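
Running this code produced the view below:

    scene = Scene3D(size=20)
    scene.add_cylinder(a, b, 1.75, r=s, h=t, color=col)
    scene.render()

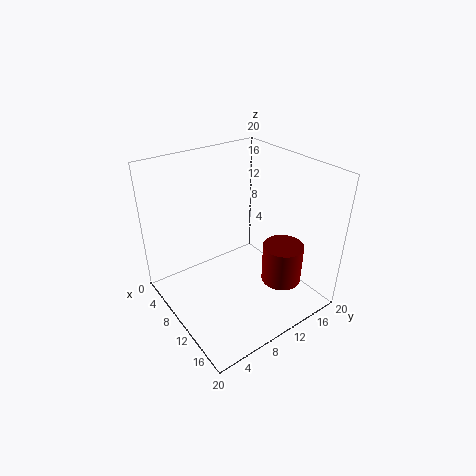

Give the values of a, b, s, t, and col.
a = 12.75; b = 16.25; s = 3; t = 6; col = 'maroon'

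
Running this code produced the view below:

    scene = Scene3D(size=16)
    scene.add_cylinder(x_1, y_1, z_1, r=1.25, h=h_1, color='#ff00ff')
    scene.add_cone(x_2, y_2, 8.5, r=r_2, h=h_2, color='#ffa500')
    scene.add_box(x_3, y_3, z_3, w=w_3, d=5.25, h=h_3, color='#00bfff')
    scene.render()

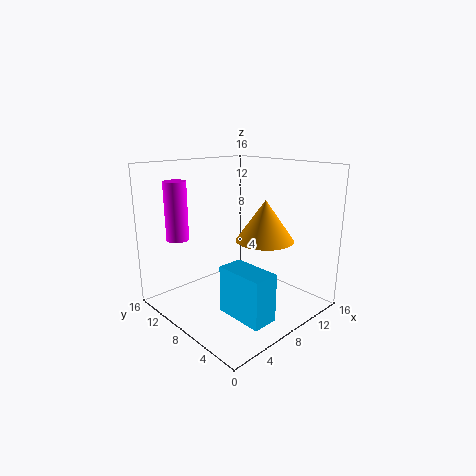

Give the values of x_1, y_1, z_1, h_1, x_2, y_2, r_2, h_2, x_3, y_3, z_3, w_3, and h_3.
x_1 = 3.25, y_1 = 12.75, z_1 = 7.75, h_1 = 6.5, x_2 = 8.5, y_2 = 4.5, r_2 = 3, h_2 = 4.25, x_3 = 4, y_3 = 1.25, z_3 = 1.25, w_3 = 2.75, h_3 = 5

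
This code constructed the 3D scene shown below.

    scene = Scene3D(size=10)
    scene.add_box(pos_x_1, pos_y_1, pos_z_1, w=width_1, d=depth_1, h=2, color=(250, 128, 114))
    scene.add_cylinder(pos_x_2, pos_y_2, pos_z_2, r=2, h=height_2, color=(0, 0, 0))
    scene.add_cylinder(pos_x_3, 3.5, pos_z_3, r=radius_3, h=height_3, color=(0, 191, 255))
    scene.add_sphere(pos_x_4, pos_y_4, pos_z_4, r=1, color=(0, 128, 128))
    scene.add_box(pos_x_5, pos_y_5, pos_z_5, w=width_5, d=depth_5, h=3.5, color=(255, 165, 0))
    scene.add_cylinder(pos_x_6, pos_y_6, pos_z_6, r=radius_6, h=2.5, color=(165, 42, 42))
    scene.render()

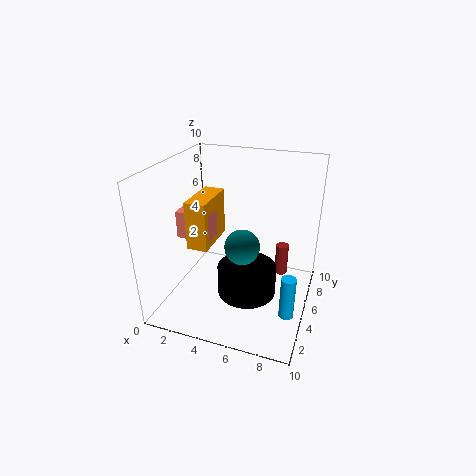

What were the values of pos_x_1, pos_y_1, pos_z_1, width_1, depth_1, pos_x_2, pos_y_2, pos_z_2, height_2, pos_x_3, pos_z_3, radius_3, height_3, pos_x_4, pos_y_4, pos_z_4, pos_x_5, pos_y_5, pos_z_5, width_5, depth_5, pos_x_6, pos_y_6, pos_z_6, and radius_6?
pos_x_1 = 0.5, pos_y_1 = 4.5, pos_z_1 = 4.5, width_1 = 2.5, depth_1 = 1.5, pos_x_2 = 6, pos_y_2 = 4, pos_z_2 = 1.5, height_2 = 2, pos_x_3 = 9, pos_z_3 = 0.5, radius_3 = 0.5, height_3 = 3, pos_x_4 = 6.5, pos_y_4 = 1.5, pos_z_4 = 6.5, pos_x_5 = 1.5, pos_y_5 = 4, pos_z_5 = 4, width_5 = 1.5, depth_5 = 3.5, pos_x_6 = 7.5, pos_y_6 = 8.5, pos_z_6 = 0.5, radius_6 = 0.5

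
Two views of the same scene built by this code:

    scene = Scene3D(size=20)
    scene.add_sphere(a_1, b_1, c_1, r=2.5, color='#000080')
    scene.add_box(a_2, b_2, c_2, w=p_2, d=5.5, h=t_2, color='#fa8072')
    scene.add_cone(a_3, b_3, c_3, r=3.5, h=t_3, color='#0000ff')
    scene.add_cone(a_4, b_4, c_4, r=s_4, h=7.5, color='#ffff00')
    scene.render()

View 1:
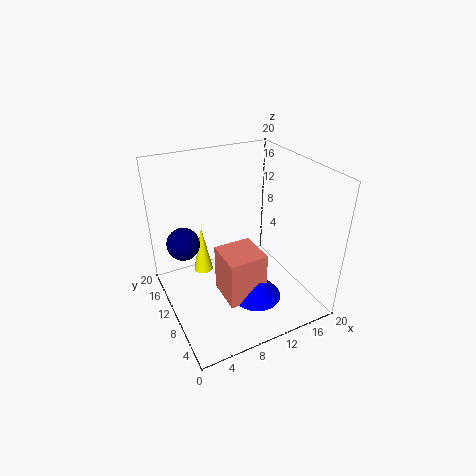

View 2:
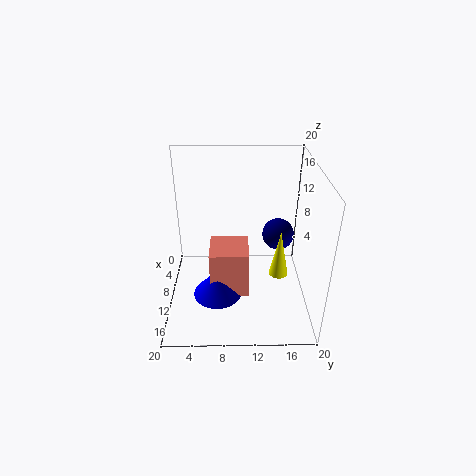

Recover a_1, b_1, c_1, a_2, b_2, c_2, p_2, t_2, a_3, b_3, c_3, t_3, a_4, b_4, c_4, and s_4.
a_1 = 4
b_1 = 16.5
c_1 = 7
a_2 = 7
b_2 = 6
c_2 = 1.5
p_2 = 5.5
t_2 = 7
a_3 = 11.5
b_3 = 7
c_3 = 1.5
t_3 = 4
a_4 = 7
b_4 = 16.5
c_4 = 1.5
s_4 = 1.5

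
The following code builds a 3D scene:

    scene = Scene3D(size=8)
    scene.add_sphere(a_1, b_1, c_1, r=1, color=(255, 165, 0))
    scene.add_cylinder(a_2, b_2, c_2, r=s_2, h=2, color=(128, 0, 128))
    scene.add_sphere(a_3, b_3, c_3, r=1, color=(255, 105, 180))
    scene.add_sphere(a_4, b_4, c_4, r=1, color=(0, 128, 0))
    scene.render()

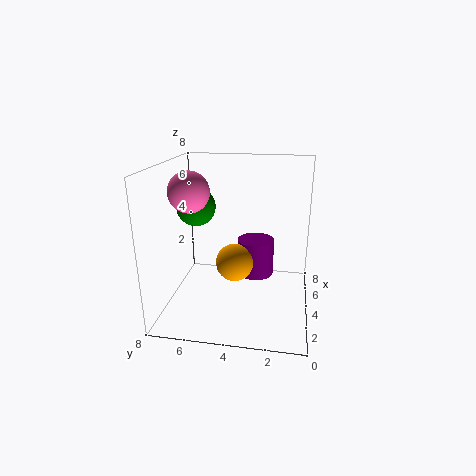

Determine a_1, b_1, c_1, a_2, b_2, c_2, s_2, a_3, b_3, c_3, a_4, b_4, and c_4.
a_1 = 3, b_1 = 4, c_1 = 3, a_2 = 4, b_2 = 3, c_2 = 2, s_2 = 1, a_3 = 2, b_3 = 6, c_3 = 7, a_4 = 3, b_4 = 6, c_4 = 6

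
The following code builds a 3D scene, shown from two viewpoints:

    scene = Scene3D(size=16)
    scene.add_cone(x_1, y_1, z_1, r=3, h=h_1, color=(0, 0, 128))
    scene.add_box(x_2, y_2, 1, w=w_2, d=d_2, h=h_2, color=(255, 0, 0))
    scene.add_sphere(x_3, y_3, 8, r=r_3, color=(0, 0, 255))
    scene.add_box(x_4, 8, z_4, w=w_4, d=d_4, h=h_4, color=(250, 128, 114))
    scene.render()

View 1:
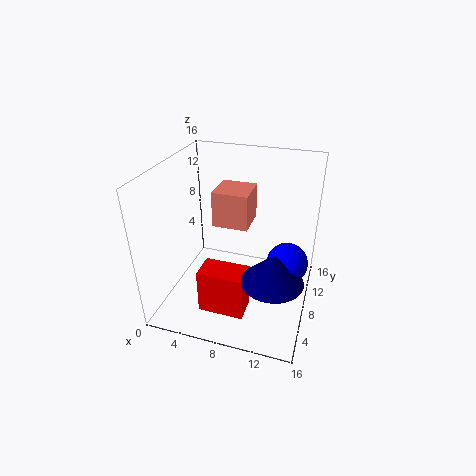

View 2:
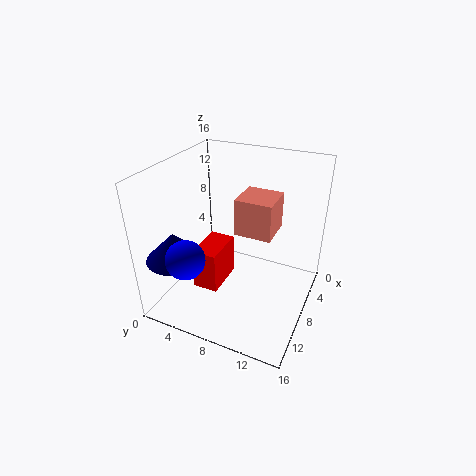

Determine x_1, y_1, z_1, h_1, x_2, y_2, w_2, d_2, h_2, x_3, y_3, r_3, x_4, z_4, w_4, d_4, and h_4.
x_1 = 13; y_1 = 3; z_1 = 7; h_1 = 3; x_2 = 5; y_2 = 3; w_2 = 5; d_2 = 3; h_2 = 5; x_3 = 14; y_3 = 5; r_3 = 2; x_4 = 5; z_4 = 9; w_4 = 4; d_4 = 4; h_4 = 4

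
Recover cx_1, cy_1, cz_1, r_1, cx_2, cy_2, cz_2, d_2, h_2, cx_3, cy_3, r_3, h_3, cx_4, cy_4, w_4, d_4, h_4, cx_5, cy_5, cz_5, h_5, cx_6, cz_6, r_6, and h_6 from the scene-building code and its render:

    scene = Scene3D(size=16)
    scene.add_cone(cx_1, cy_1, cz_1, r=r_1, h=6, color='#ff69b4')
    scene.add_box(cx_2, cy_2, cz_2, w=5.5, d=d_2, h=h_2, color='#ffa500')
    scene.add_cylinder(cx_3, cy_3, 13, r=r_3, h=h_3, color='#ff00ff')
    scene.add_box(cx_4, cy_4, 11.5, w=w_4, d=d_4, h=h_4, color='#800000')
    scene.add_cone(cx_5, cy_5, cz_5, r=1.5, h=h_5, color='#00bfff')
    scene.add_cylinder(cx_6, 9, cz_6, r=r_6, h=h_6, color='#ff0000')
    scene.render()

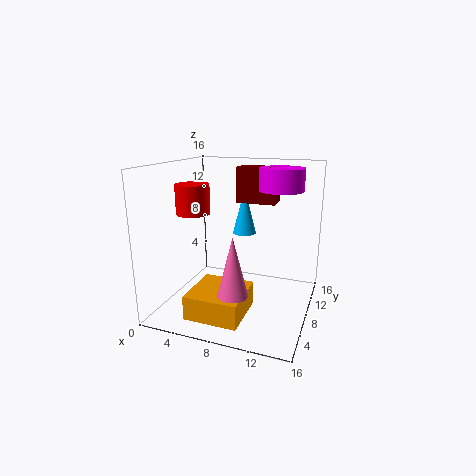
cx_1 = 9.5, cy_1 = 2.5, cz_1 = 4, r_1 = 1.5, cx_2 = 5, cy_2 = 0.5, cz_2 = 1.5, d_2 = 5.5, h_2 = 2.5, cx_3 = 12, cy_3 = 11, r_3 = 2.5, h_3 = 2.5, cx_4 = 7, cy_4 = 10, w_4 = 4.5, d_4 = 2.5, h_4 = 4, cx_5 = 6.5, cy_5 = 14.5, cz_5 = 6.5, h_5 = 6, cx_6 = 2, cz_6 = 10, r_6 = 2, h_6 = 3.5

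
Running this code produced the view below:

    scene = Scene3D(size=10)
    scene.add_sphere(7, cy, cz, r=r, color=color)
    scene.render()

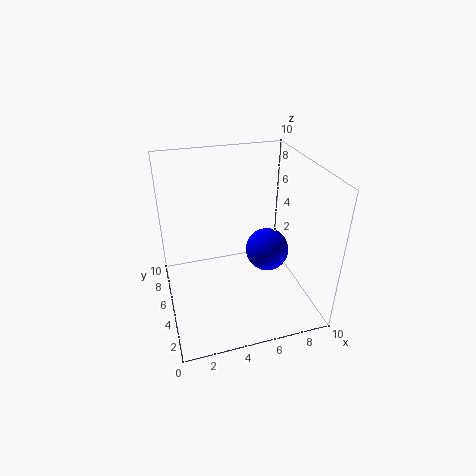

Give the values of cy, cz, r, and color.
cy = 4.5; cz = 4; r = 1.5; color = 'blue'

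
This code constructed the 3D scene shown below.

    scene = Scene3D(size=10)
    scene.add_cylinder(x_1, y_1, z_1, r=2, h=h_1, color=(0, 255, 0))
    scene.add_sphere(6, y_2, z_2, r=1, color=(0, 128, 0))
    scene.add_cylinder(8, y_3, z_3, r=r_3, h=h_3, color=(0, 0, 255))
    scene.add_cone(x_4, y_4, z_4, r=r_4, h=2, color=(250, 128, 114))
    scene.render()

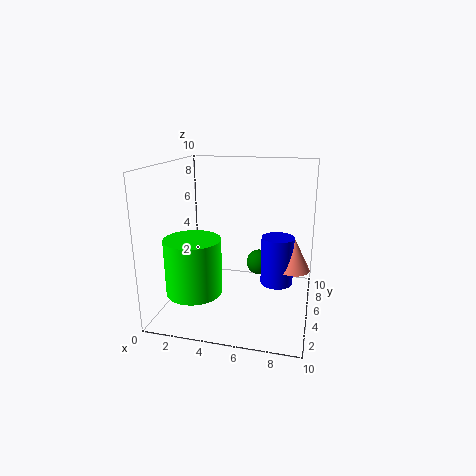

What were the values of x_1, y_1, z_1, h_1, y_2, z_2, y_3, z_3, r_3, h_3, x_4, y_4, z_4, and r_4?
x_1 = 2, y_1 = 4, z_1 = 1, h_1 = 4, y_2 = 8, z_2 = 2, y_3 = 3, z_3 = 3, r_3 = 1, h_3 = 3, x_4 = 9, y_4 = 3, z_4 = 4, r_4 = 1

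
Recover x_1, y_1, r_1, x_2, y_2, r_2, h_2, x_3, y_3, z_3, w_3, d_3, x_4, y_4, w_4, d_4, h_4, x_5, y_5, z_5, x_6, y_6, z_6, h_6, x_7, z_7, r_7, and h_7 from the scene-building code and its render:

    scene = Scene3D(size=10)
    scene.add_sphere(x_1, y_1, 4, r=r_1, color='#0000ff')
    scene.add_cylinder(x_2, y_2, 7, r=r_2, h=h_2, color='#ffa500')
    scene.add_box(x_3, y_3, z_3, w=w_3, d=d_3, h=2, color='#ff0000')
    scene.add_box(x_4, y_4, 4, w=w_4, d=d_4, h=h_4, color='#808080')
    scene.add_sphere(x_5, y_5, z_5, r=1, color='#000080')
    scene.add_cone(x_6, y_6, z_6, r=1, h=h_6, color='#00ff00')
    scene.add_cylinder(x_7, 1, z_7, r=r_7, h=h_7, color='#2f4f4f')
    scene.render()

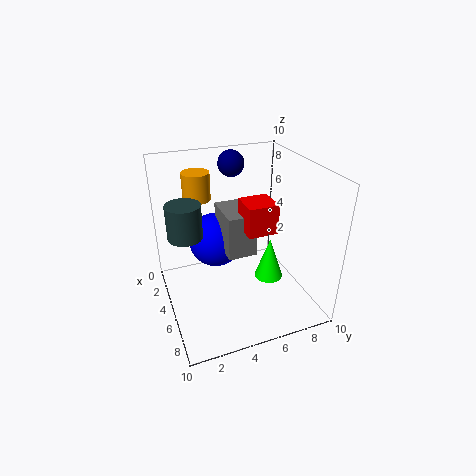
x_1 = 3, y_1 = 4, r_1 = 2, x_2 = 2, y_2 = 3, r_2 = 1, h_2 = 2, x_3 = 5, y_3 = 5, z_3 = 6, w_3 = 2, d_3 = 2, x_4 = 3, y_4 = 4, w_4 = 3, d_4 = 2, h_4 = 3, x_5 = 1, y_5 = 6, z_5 = 9, x_6 = 6, y_6 = 7, z_6 = 2, h_6 = 3, x_7 = 7, z_7 = 7, r_7 = 1, h_7 = 2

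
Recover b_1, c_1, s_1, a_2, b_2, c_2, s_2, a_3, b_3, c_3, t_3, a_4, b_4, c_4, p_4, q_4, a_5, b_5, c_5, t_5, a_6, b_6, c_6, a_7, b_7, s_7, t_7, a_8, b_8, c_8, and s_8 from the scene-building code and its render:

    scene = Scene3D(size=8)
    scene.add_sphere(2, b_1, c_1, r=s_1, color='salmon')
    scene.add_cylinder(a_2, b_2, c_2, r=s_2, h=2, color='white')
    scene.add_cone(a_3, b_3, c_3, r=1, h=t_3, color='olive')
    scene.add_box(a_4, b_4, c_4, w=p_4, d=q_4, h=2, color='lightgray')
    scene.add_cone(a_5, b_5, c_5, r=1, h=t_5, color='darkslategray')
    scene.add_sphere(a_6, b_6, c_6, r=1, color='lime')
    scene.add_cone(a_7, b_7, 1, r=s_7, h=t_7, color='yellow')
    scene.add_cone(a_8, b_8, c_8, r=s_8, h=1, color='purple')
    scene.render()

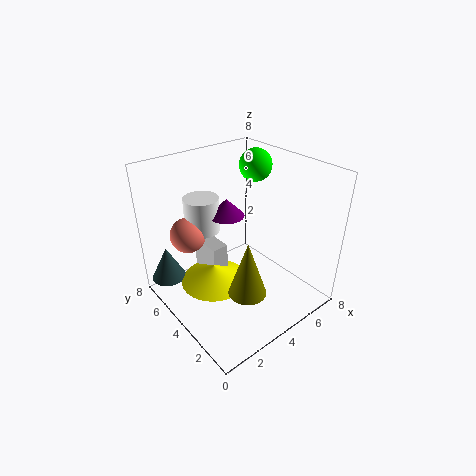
b_1 = 6
c_1 = 4
s_1 = 1
a_2 = 3
b_2 = 6
c_2 = 4
s_2 = 1
a_3 = 3
b_3 = 2
c_3 = 2
t_3 = 3
a_4 = 3
b_4 = 5
c_4 = 1
p_4 = 1
q_4 = 2
a_5 = 1
b_5 = 7
c_5 = 1
t_5 = 2
a_6 = 7
b_6 = 6
c_6 = 7
a_7 = 3
b_7 = 5
s_7 = 2
t_7 = 1
a_8 = 4
b_8 = 5
c_8 = 5
s_8 = 1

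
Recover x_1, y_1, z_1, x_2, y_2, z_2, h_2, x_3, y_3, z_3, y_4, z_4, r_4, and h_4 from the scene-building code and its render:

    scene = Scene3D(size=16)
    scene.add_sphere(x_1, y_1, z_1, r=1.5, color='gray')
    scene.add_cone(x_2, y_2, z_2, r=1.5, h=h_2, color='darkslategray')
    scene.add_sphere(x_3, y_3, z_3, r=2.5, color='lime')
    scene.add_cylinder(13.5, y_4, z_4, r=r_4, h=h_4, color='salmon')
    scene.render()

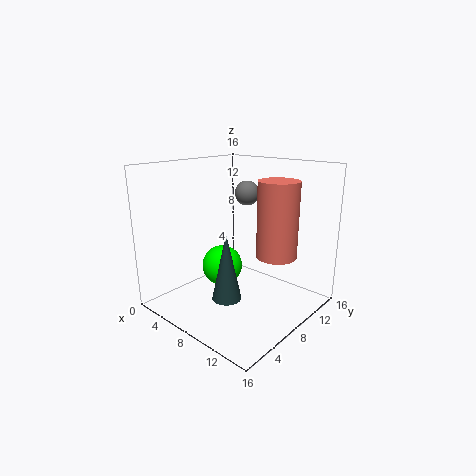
x_1 = 5.5; y_1 = 12.5; z_1 = 12; x_2 = 10; y_2 = 4; z_2 = 3; h_2 = 7; x_3 = 4; y_3 = 9.5; z_3 = 3; y_4 = 7.5; z_4 = 7.5; r_4 = 2; h_4 = 7.5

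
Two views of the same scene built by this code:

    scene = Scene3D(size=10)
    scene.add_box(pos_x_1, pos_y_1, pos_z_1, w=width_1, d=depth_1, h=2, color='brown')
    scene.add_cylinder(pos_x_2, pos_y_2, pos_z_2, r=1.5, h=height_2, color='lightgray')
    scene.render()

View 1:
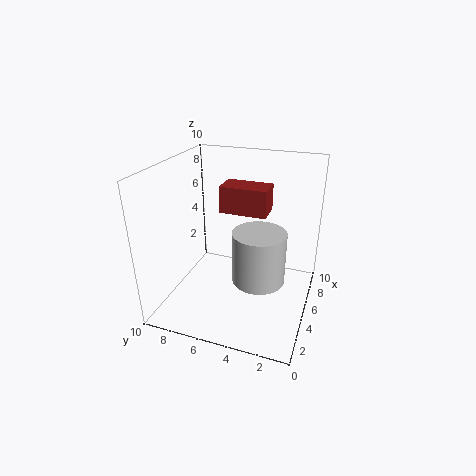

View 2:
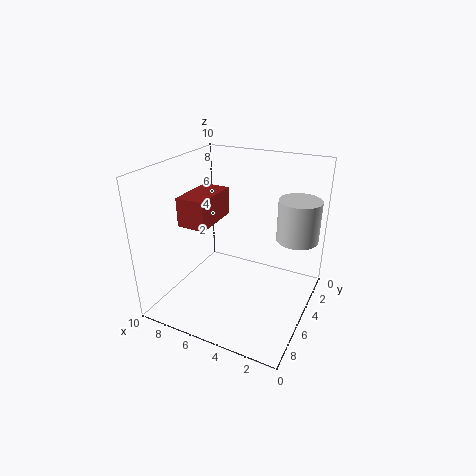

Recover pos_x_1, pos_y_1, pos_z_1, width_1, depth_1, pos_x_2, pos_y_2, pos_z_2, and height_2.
pos_x_1 = 6.5
pos_y_1 = 3.5
pos_z_1 = 6
width_1 = 2
depth_1 = 3.5
pos_x_2 = 1.5
pos_y_2 = 2.5
pos_z_2 = 4.5
height_2 = 3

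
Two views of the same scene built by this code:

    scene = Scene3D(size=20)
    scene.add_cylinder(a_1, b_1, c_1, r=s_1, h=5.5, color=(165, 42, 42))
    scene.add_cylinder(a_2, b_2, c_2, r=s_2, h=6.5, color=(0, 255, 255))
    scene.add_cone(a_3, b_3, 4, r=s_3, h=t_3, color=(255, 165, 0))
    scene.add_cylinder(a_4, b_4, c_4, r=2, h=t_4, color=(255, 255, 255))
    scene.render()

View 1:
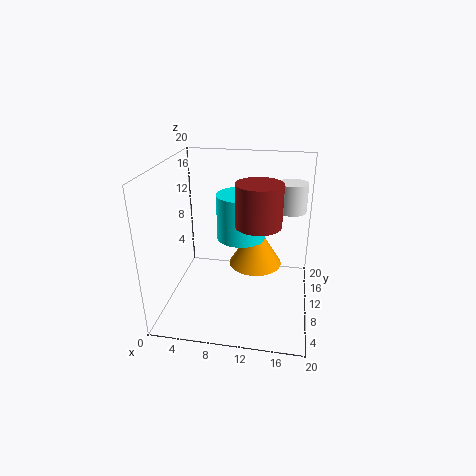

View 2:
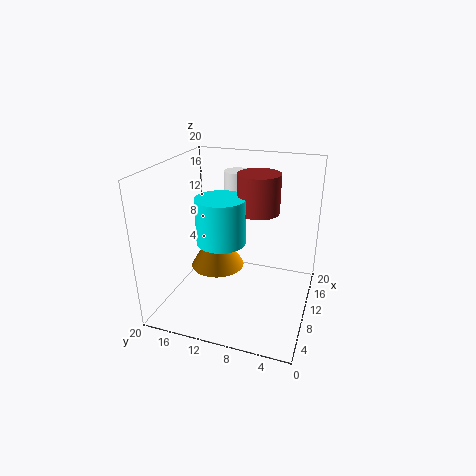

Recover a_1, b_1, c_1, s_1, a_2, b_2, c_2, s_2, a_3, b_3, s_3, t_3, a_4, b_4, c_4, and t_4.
a_1 = 13
b_1 = 8
c_1 = 13
s_1 = 3
a_2 = 10
b_2 = 12.5
c_2 = 9
s_2 = 3.5
a_3 = 12
b_3 = 14
s_3 = 4
t_3 = 6.5
a_4 = 17
b_4 = 12.5
c_4 = 13.5
t_4 = 4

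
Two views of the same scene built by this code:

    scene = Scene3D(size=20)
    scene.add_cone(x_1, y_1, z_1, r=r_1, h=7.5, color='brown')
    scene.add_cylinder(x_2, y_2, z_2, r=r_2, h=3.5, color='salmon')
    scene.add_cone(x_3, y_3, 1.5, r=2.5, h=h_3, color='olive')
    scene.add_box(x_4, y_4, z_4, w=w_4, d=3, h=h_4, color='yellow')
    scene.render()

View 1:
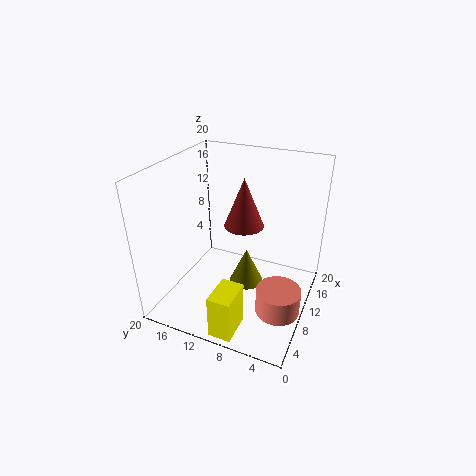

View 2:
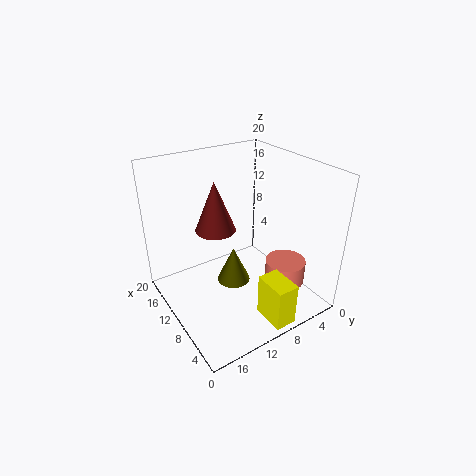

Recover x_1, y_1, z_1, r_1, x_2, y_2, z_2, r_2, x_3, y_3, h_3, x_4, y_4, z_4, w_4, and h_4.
x_1 = 14.5, y_1 = 11, z_1 = 9.5, r_1 = 3, x_2 = 7.5, y_2 = 3, z_2 = 1.5, r_2 = 3, x_3 = 12, y_3 = 9.5, h_3 = 5.5, x_4 = 0.5, y_4 = 7, z_4 = 0.5, w_4 = 4.5, h_4 = 6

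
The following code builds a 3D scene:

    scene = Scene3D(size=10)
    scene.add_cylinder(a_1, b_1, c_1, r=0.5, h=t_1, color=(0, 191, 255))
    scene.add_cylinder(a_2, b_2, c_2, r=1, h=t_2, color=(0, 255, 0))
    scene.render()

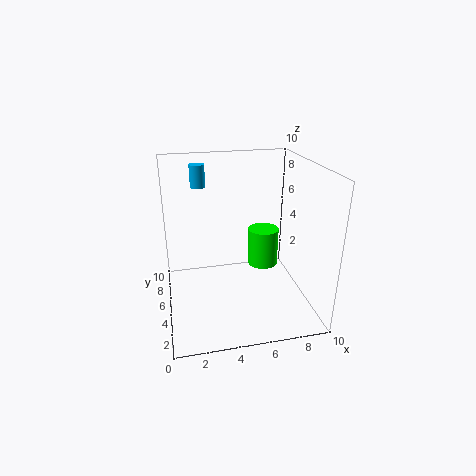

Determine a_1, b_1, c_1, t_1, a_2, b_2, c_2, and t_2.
a_1 = 2.5; b_1 = 6; c_1 = 8.5; t_1 = 1.5; a_2 = 6.5; b_2 = 4; c_2 = 3.5; t_2 = 2.5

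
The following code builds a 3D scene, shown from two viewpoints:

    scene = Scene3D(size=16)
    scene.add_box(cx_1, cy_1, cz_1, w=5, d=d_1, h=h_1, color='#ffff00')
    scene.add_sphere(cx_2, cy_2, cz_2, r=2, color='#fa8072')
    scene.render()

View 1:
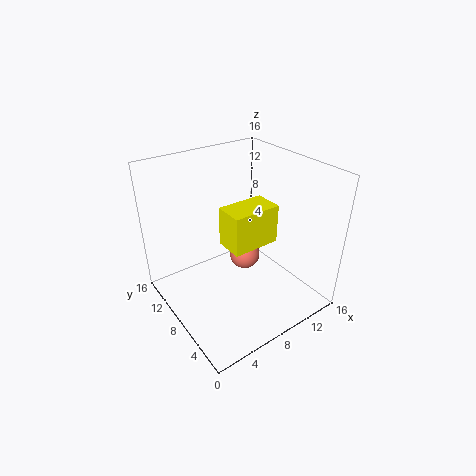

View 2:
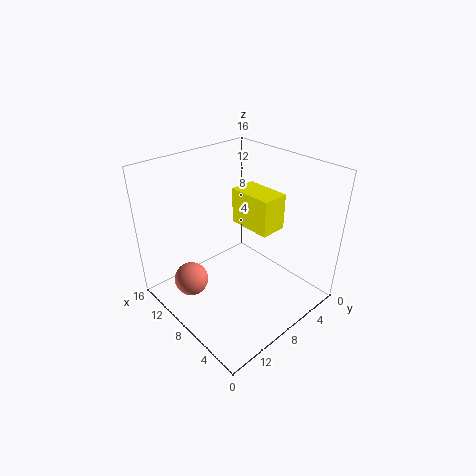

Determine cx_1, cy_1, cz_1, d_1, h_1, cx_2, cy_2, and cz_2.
cx_1 = 5
cy_1 = 4
cz_1 = 9
d_1 = 3
h_1 = 4
cx_2 = 12
cy_2 = 12
cz_2 = 2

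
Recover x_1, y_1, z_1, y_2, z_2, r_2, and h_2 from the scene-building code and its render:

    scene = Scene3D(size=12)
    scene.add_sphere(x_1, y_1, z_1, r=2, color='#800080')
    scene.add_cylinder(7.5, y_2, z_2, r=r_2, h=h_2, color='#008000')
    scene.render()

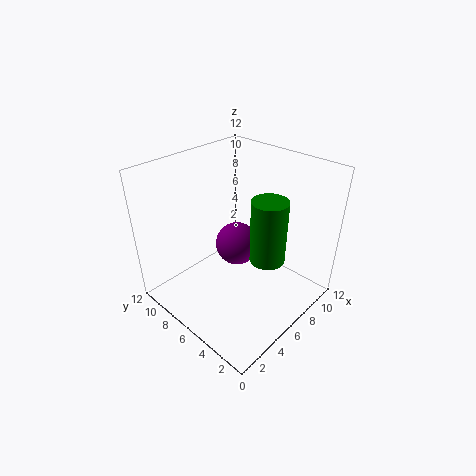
x_1 = 8
y_1 = 8
z_1 = 3.5
y_2 = 4
z_2 = 4
r_2 = 1.5
h_2 = 5.5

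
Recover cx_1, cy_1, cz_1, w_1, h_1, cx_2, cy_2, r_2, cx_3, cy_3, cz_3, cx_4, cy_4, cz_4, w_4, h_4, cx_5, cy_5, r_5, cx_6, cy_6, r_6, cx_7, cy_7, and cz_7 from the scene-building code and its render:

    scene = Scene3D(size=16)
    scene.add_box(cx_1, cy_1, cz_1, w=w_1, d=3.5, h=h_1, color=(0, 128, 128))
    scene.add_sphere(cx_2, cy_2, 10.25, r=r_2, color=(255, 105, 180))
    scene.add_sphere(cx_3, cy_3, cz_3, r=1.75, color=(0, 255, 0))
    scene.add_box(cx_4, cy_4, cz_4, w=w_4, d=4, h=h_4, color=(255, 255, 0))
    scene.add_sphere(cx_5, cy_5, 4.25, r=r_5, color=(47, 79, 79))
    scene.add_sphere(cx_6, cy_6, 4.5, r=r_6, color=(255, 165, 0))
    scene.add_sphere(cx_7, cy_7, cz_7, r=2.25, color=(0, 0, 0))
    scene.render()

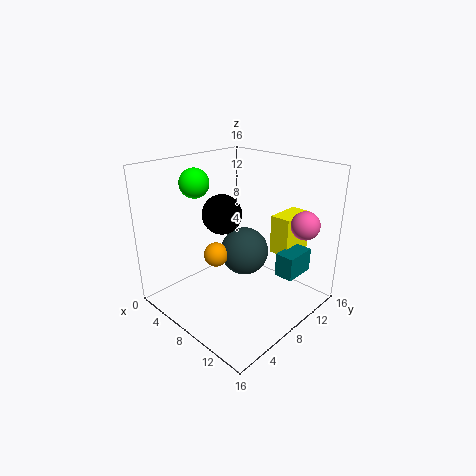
cx_1 = 12.75
cy_1 = 8.75
cz_1 = 5
w_1 = 2
h_1 = 2.5
cx_2 = 14.25
cy_2 = 11.5
r_2 = 1.5
cx_3 = 2
cy_3 = 7
cz_3 = 13.25
cx_4 = 10.75
cy_4 = 10.25
cz_4 = 6.5
w_4 = 2.25
h_4 = 4.25
cx_5 = 5.75
cy_5 = 11.5
r_5 = 3
cx_6 = 4.25
cy_6 = 8
r_6 = 1.5
cx_7 = 5.75
cy_7 = 7.75
cz_7 = 10.25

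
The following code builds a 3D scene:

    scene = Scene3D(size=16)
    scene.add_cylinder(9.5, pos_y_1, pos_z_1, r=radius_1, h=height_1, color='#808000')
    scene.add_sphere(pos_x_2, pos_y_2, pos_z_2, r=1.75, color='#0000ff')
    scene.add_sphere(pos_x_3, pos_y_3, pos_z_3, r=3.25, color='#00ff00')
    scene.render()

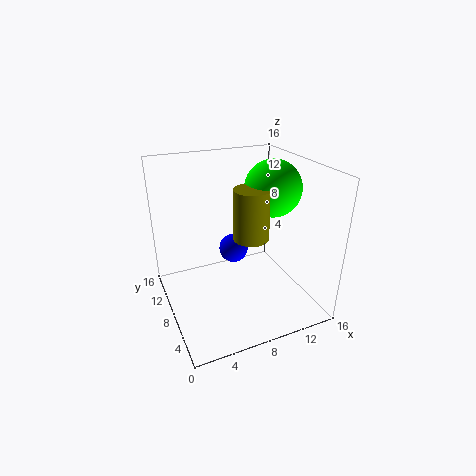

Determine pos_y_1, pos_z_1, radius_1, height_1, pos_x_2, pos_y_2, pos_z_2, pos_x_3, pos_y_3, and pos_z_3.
pos_y_1 = 7.75
pos_z_1 = 7.75
radius_1 = 2
height_1 = 5.75
pos_x_2 = 8.75
pos_y_2 = 11
pos_z_2 = 5
pos_x_3 = 12.75
pos_y_3 = 9
pos_z_3 = 12.75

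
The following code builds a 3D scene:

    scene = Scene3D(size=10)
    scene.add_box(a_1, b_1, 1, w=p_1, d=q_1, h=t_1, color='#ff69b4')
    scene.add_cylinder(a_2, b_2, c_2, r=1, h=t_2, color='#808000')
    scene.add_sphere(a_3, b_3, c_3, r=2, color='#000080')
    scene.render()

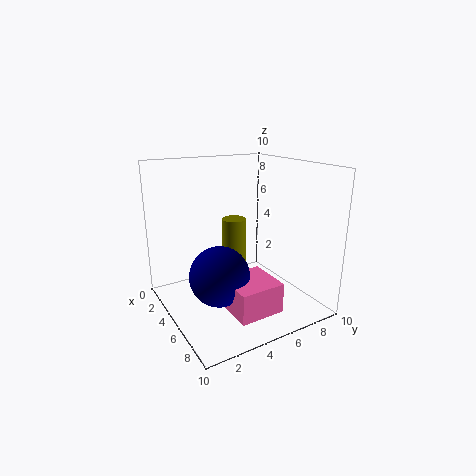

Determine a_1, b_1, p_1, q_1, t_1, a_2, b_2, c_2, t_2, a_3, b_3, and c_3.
a_1 = 6
b_1 = 3
p_1 = 3
q_1 = 3
t_1 = 2
a_2 = 1
b_2 = 7
c_2 = 1
t_2 = 4
a_3 = 6
b_3 = 3
c_3 = 3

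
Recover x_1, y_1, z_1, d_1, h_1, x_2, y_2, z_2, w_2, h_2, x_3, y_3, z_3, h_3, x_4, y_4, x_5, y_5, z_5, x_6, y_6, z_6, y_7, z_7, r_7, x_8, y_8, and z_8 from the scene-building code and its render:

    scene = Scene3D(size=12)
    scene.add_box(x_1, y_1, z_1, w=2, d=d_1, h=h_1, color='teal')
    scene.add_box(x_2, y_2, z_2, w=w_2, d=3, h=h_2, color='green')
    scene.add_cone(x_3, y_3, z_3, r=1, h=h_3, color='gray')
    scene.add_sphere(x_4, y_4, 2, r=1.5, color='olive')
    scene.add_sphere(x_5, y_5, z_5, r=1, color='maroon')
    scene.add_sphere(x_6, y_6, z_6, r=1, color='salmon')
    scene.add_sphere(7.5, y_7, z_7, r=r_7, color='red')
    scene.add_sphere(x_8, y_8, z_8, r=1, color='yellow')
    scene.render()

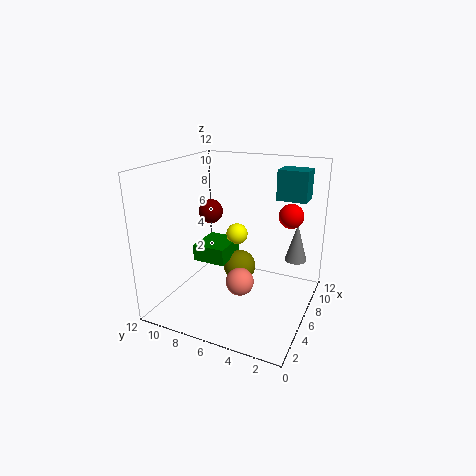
x_1 = 8; y_1 = 1; z_1 = 9; d_1 = 2.5; h_1 = 2.5; x_2 = 6; y_2 = 7.5; z_2 = 3; w_2 = 3.5; h_2 = 1.5; x_3 = 10; y_3 = 2; z_3 = 3; h_3 = 3.5; x_4 = 8.5; y_4 = 7; x_5 = 6; y_5 = 8.5; z_5 = 8; x_6 = 2; y_6 = 4; z_6 = 4.5; y_7 = 2; z_7 = 8; r_7 = 1; x_8 = 9; y_8 = 7.5; z_8 = 5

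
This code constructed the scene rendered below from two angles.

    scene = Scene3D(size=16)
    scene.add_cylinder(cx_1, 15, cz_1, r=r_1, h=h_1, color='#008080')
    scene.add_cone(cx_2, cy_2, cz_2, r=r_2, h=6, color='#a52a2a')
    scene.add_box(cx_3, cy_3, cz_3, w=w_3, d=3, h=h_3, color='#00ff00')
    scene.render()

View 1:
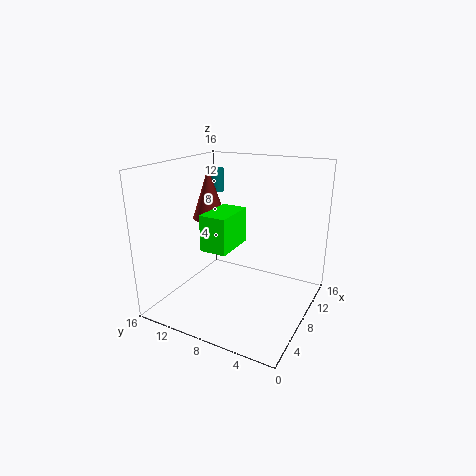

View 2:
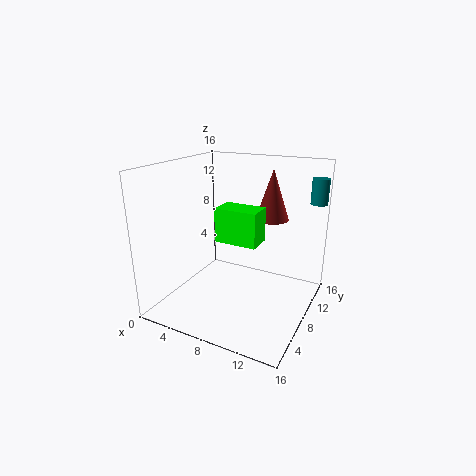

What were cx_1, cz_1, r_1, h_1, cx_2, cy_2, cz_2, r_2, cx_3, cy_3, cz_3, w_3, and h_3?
cx_1 = 15; cz_1 = 11; r_1 = 1; h_1 = 3; cx_2 = 10; cy_2 = 13; cz_2 = 9; r_2 = 2; cx_3 = 5; cy_3 = 8; cz_3 = 7; w_3 = 5; h_3 = 4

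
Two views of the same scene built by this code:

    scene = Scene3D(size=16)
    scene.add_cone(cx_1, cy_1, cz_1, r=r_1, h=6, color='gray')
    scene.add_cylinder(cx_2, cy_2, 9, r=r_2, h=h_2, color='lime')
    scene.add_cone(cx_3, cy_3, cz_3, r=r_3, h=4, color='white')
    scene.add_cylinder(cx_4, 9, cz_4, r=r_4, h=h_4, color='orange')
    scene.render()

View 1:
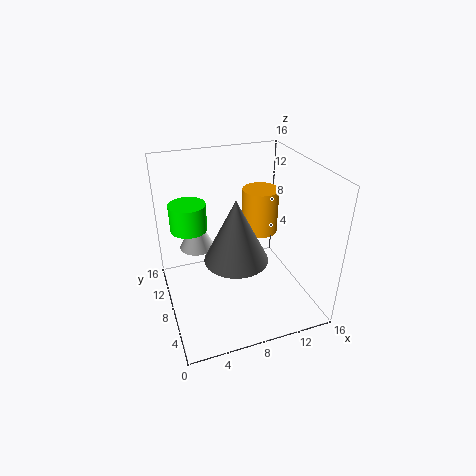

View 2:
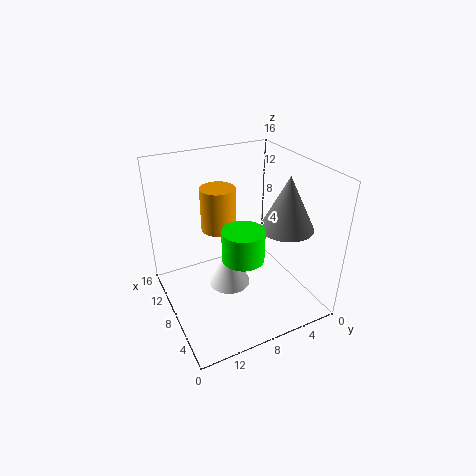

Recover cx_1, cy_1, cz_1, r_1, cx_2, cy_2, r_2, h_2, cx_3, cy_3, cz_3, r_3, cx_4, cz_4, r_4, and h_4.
cx_1 = 6
cy_1 = 3
cz_1 = 9
r_1 = 3
cx_2 = 3
cy_2 = 10
r_2 = 2
h_2 = 3
cx_3 = 4
cy_3 = 11
cz_3 = 6
r_3 = 2
cx_4 = 11
cz_4 = 8
r_4 = 2
h_4 = 5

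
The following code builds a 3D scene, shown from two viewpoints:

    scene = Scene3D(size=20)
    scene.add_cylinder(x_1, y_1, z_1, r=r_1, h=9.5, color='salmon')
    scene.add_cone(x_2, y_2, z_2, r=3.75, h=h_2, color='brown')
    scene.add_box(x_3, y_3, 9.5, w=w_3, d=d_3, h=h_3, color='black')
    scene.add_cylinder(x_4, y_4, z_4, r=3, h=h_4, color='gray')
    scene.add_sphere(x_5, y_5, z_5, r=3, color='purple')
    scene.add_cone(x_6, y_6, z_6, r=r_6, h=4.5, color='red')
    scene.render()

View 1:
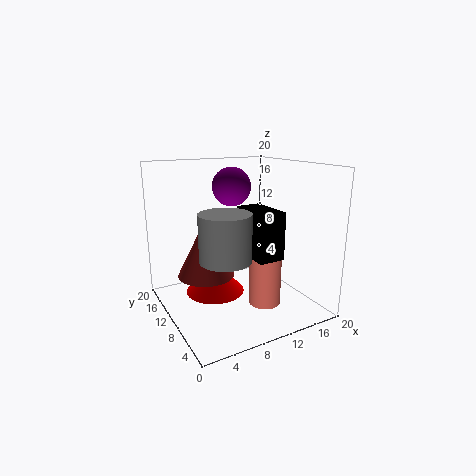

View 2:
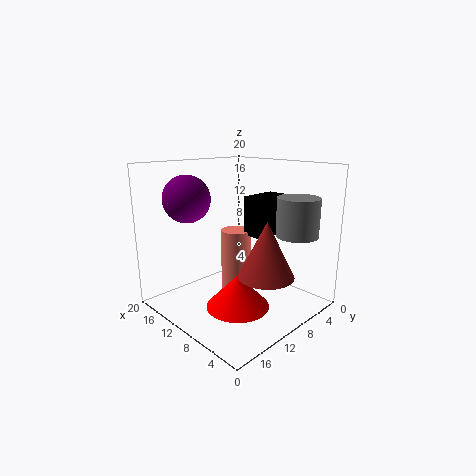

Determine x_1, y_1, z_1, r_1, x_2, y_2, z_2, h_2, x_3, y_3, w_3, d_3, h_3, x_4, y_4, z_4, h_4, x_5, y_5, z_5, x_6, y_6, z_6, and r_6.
x_1 = 13, y_1 = 7.5, z_1 = 0.5, r_1 = 2.25, x_2 = 5, y_2 = 9.75, z_2 = 5.75, h_2 = 7.5, x_3 = 8.25, y_3 = 1.5, w_3 = 3.25, d_3 = 5.75, h_3 = 5.75, x_4 = 4.75, y_4 = 3.5, z_4 = 10, h_4 = 5.5, x_5 = 12.5, y_5 = 16.5, z_5 = 16, x_6 = 7.5, y_6 = 12.5, z_6 = 1.5, r_6 = 4.25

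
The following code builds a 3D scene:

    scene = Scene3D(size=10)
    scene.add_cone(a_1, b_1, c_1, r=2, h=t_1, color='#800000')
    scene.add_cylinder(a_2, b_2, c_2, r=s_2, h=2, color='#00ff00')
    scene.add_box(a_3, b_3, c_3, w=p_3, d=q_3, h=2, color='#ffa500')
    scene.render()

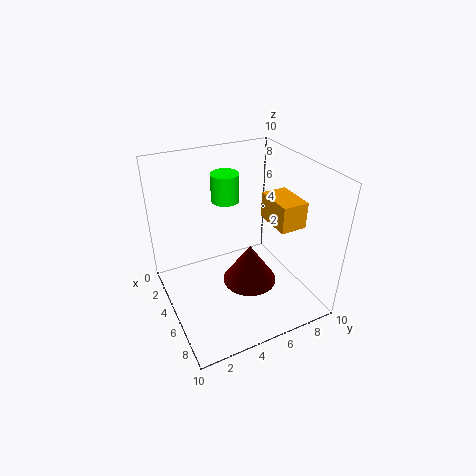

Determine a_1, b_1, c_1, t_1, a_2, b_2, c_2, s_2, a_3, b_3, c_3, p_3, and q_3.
a_1 = 5; b_1 = 6; c_1 = 1; t_1 = 3; a_2 = 3; b_2 = 5; c_2 = 7; s_2 = 1; a_3 = 3; b_3 = 8; c_3 = 5; p_3 = 3; q_3 = 2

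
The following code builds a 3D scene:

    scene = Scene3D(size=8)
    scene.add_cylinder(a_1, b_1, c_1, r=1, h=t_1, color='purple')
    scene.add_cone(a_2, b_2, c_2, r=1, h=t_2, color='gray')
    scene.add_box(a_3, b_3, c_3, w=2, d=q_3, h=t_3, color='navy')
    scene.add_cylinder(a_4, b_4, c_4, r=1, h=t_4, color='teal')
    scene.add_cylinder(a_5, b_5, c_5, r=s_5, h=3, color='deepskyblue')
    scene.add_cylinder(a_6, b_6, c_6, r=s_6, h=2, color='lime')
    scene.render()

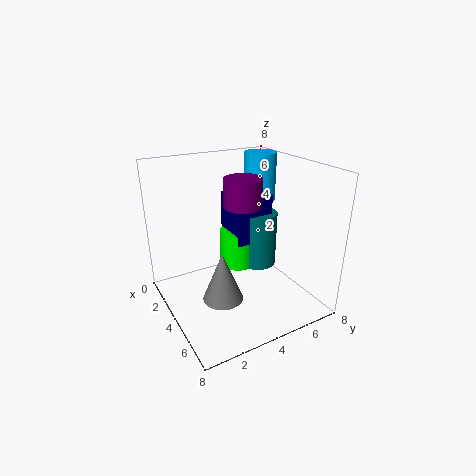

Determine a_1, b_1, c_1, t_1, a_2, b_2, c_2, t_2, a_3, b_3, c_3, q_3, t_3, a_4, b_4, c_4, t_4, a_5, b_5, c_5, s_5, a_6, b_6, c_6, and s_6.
a_1 = 4.5, b_1 = 4, c_1 = 6, t_1 = 1.5, a_2 = 6, b_2 = 2, c_2 = 2, t_2 = 2.5, a_3 = 3, b_3 = 3.5, c_3 = 4, q_3 = 2, t_3 = 2.5, a_4 = 4.5, b_4 = 5, c_4 = 2.5, t_4 = 3, a_5 = 1.5, b_5 = 7, c_5 = 5, s_5 = 1, a_6 = 4, b_6 = 4, c_6 = 2.5, s_6 = 1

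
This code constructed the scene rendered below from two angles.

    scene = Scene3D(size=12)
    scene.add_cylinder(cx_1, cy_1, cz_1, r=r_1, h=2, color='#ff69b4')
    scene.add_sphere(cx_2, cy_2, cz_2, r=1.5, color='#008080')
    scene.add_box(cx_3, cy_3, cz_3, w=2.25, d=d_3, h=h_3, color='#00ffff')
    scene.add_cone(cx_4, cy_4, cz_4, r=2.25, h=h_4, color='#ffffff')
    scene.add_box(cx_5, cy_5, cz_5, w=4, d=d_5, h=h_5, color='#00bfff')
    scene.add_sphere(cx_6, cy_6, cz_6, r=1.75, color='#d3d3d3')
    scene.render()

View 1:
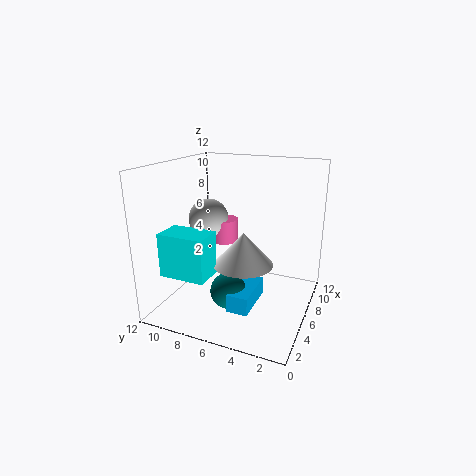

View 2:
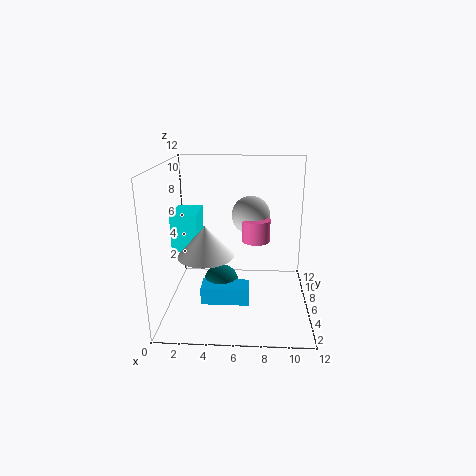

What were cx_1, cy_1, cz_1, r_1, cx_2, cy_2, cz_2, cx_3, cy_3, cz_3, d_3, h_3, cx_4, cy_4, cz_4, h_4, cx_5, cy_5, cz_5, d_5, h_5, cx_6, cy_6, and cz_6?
cx_1 = 7.5, cy_1 = 8, cz_1 = 5, r_1 = 1.25, cx_2 = 4.5, cy_2 = 6.25, cz_2 = 1.75, cx_3 = 0.25, cy_3 = 6.25, cz_3 = 4.5, d_3 = 3.5, h_3 = 3.25, cx_4 = 3.5, cy_4 = 4.5, cz_4 = 5, h_4 = 2.5, cx_5 = 3, cy_5 = 4, cz_5 = 0.75, d_5 = 1.75, h_5 = 1.5, cx_6 = 7, cy_6 = 9.25, cz_6 = 7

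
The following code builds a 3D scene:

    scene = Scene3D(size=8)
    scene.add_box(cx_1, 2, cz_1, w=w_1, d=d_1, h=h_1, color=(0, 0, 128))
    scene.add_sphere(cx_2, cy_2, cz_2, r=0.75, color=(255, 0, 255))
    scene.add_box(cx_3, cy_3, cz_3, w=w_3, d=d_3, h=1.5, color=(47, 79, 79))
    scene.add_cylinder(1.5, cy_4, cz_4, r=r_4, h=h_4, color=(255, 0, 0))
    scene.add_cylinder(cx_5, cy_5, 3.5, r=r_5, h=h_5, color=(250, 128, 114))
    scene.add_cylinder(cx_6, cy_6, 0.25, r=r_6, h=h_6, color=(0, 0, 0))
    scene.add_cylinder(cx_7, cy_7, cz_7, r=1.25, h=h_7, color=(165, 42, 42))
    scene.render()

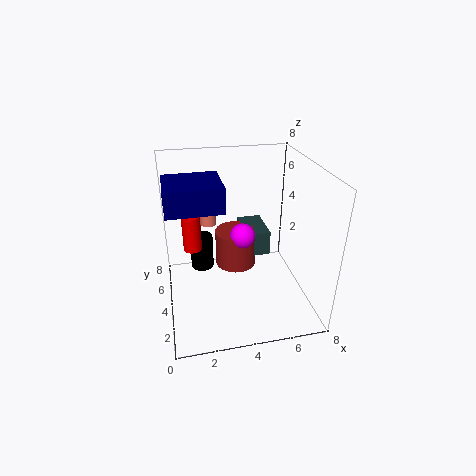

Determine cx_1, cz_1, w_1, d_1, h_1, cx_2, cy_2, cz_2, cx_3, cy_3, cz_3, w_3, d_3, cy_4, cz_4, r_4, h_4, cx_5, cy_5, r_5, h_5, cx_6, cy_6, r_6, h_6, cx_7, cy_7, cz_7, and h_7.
cx_1 = 0.25, cz_1 = 6.5, w_1 = 2.75, d_1 = 2.5, h_1 = 1.25, cx_2 = 4.5, cy_2 = 5, cz_2 = 3.5, cx_3 = 4.75, cy_3 = 5, cz_3 = 2, w_3 = 1.5, d_3 = 2.5, cy_4 = 4.25, cz_4 = 3.5, r_4 = 0.5, h_4 = 2, cx_5 = 2.75, cy_5 = 7, r_5 = 0.5, h_5 = 1.5, cx_6 = 2.25, cy_6 = 7.25, r_6 = 0.75, h_6 = 2.25, cx_7 = 4.25, cy_7 = 5.75, cz_7 = 1.25, h_7 = 2.25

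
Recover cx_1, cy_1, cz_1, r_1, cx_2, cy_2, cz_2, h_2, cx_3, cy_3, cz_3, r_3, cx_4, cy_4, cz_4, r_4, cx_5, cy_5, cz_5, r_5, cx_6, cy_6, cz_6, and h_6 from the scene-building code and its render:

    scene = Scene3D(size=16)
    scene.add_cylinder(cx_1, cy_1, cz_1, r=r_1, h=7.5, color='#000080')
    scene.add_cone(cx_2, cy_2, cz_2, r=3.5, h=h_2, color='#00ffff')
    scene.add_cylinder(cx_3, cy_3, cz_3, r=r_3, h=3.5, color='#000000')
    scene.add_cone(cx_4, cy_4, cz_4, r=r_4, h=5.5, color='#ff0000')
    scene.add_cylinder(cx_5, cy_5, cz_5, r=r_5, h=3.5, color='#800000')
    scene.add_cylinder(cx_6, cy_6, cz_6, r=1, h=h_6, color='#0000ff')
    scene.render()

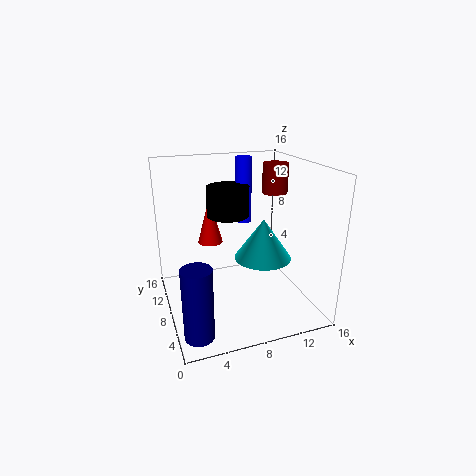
cx_1 = 2, cy_1 = 2.5, cz_1 = 0.5, r_1 = 1.5, cx_2 = 12, cy_2 = 10, cz_2 = 4, h_2 = 5, cx_3 = 8, cy_3 = 11.5, cz_3 = 9.5, r_3 = 2.5, cx_4 = 6, cy_4 = 12.5, cz_4 = 6, r_4 = 1.5, cx_5 = 13.5, cy_5 = 10.5, cz_5 = 12, r_5 = 1.5, cx_6 = 10.5, cy_6 = 13, cz_6 = 8, h_6 = 8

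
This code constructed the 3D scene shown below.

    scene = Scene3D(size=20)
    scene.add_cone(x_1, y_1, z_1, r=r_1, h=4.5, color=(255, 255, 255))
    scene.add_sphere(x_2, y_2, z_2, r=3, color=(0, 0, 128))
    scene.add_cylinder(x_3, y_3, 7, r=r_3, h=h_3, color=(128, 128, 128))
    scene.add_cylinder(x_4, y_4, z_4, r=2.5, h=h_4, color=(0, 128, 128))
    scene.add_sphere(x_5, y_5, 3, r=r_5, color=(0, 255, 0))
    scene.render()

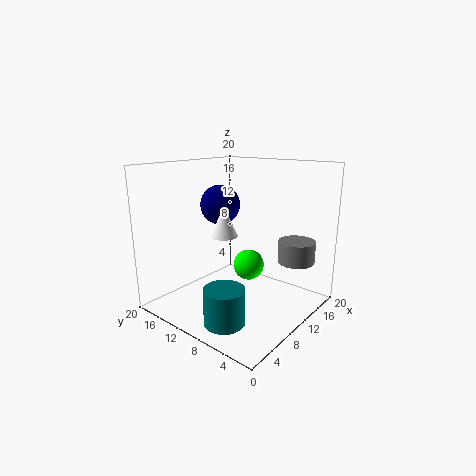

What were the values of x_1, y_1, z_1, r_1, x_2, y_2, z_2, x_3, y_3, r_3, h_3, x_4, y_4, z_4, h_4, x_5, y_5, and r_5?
x_1 = 10.5
y_1 = 13
z_1 = 9.5
r_1 = 2
x_2 = 12.5
y_2 = 15.5
z_2 = 13.5
x_3 = 14
y_3 = 3
r_3 = 2.5
h_3 = 3
x_4 = 2.5
y_4 = 6
z_4 = 2
h_4 = 4.5
x_5 = 16.5
y_5 = 13
r_5 = 2.5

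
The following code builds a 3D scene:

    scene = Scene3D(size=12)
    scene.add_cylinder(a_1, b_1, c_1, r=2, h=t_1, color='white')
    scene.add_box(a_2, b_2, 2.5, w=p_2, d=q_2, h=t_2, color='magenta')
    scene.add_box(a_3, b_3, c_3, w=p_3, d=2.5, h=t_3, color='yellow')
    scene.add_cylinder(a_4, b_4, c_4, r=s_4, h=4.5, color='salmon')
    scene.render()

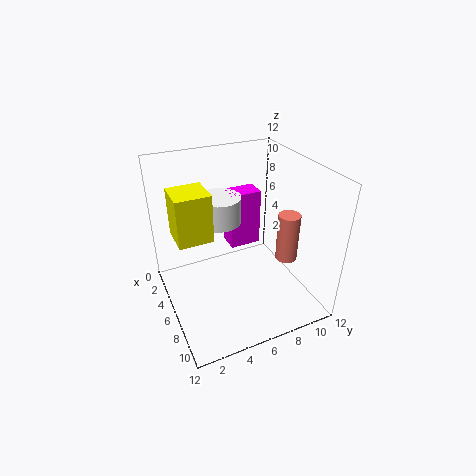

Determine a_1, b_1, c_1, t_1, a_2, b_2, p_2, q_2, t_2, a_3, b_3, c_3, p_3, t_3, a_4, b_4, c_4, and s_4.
a_1 = 2; b_1 = 6; c_1 = 5.5; t_1 = 2.5; a_2 = 0.5; b_2 = 7; p_2 = 2; q_2 = 3; t_2 = 5.5; a_3 = 6; b_3 = 0.5; c_3 = 8; p_3 = 2.5; t_3 = 3.5; a_4 = 6; b_4 = 11; c_4 = 2.5; s_4 = 1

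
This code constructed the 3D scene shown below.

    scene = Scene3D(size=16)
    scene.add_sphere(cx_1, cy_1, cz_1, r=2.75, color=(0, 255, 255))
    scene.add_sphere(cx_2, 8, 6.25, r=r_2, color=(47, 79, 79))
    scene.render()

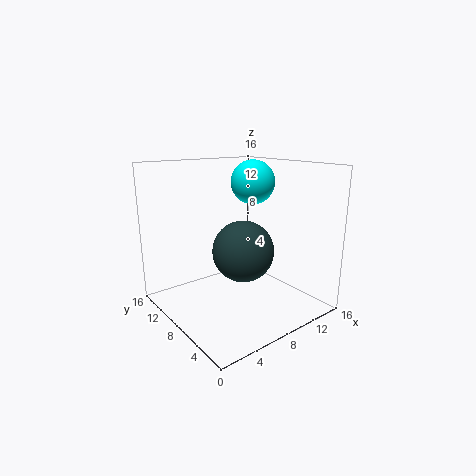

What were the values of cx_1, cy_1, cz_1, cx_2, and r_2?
cx_1 = 13.25; cy_1 = 11.75; cz_1 = 13.25; cx_2 = 8.75; r_2 = 3.5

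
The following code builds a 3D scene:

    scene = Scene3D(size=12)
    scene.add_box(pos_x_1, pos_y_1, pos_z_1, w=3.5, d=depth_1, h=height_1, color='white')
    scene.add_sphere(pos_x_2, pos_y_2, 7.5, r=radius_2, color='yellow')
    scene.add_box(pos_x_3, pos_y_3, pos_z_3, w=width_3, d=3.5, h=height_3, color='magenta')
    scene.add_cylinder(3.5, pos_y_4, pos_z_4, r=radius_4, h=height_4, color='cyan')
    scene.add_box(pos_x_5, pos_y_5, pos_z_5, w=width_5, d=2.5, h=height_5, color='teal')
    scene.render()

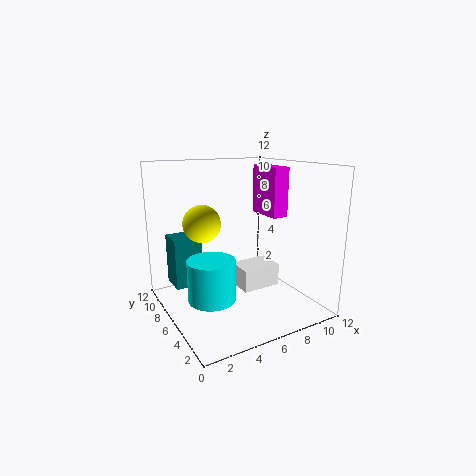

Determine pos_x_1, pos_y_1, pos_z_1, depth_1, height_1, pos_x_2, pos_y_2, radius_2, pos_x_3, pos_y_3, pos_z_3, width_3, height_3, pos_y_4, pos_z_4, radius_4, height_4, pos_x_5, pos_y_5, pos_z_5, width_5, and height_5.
pos_x_1 = 6.5; pos_y_1 = 5.5; pos_z_1 = 1; depth_1 = 2.5; height_1 = 2; pos_x_2 = 3; pos_y_2 = 6.5; radius_2 = 1.5; pos_x_3 = 10; pos_y_3 = 6.5; pos_z_3 = 7; width_3 = 1.5; height_3 = 4.5; pos_y_4 = 6; pos_z_4 = 1; radius_4 = 2; height_4 = 3.5; pos_x_5 = 1.5; pos_y_5 = 9; pos_z_5 = 1; width_5 = 2.5; height_5 = 4.5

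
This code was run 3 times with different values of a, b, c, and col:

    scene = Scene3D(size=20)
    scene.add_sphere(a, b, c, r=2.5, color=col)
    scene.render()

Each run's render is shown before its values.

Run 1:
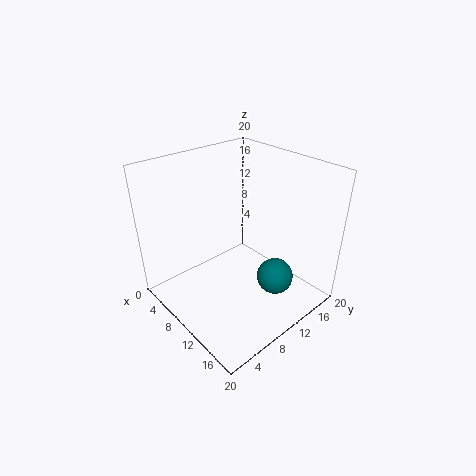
a = 15, b = 12.5, c = 5, col = 'teal'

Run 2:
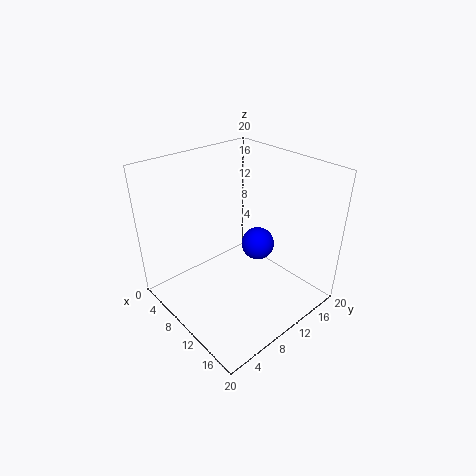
a = 9, b = 15, c = 6.5, col = 'blue'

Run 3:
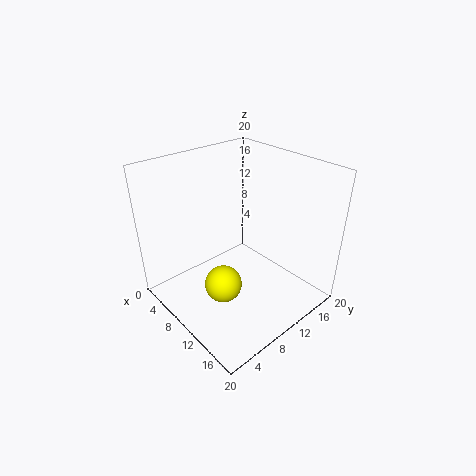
a = 11.5, b = 6, c = 5, col = 'yellow'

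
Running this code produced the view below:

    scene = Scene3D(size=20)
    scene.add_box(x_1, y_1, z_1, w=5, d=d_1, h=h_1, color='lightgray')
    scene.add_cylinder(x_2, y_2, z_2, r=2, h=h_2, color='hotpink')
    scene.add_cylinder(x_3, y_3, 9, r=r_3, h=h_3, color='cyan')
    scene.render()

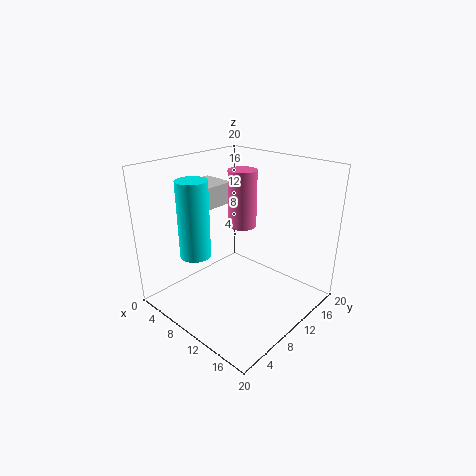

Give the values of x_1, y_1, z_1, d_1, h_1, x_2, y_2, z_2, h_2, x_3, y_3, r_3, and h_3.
x_1 = 2; y_1 = 7; z_1 = 14; d_1 = 5; h_1 = 3; x_2 = 9; y_2 = 12; z_2 = 11; h_2 = 8; x_3 = 8; y_3 = 4; r_3 = 2; h_3 = 10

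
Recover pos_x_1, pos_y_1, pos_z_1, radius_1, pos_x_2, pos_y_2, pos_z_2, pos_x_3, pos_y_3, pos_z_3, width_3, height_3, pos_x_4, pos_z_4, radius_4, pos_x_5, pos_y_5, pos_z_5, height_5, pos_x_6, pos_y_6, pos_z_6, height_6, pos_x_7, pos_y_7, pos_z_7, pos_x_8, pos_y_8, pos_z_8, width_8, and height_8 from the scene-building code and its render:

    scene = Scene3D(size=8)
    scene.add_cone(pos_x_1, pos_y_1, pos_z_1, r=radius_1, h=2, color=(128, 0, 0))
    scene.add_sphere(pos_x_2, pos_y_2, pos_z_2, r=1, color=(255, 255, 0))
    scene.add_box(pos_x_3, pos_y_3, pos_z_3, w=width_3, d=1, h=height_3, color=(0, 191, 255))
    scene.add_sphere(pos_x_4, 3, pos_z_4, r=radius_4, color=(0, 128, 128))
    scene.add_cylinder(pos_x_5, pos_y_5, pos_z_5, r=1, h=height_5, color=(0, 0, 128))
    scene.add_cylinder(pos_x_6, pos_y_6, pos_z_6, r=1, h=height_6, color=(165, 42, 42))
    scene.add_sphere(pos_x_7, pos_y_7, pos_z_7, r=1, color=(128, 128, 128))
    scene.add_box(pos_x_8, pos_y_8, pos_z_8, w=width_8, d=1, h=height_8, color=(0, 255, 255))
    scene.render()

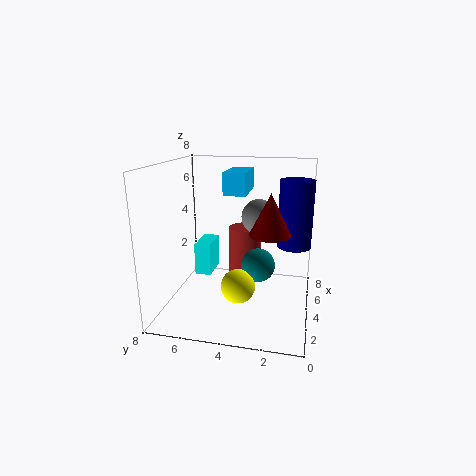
pos_x_1 = 2
pos_y_1 = 2
pos_z_1 = 5
radius_1 = 1
pos_x_2 = 4
pos_y_2 = 4
pos_z_2 = 1
pos_x_3 = 1
pos_y_3 = 3
pos_z_3 = 7
width_3 = 2
height_3 = 1
pos_x_4 = 5
pos_z_4 = 2
radius_4 = 1
pos_x_5 = 6
pos_y_5 = 1
pos_z_5 = 3
height_5 = 4
pos_x_6 = 6
pos_y_6 = 4
pos_z_6 = 1
height_6 = 3
pos_x_7 = 5
pos_y_7 = 3
pos_z_7 = 5
pos_x_8 = 5
pos_y_8 = 6
pos_z_8 = 1
width_8 = 2
height_8 = 2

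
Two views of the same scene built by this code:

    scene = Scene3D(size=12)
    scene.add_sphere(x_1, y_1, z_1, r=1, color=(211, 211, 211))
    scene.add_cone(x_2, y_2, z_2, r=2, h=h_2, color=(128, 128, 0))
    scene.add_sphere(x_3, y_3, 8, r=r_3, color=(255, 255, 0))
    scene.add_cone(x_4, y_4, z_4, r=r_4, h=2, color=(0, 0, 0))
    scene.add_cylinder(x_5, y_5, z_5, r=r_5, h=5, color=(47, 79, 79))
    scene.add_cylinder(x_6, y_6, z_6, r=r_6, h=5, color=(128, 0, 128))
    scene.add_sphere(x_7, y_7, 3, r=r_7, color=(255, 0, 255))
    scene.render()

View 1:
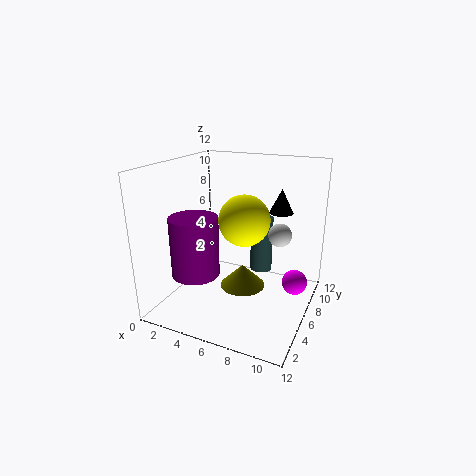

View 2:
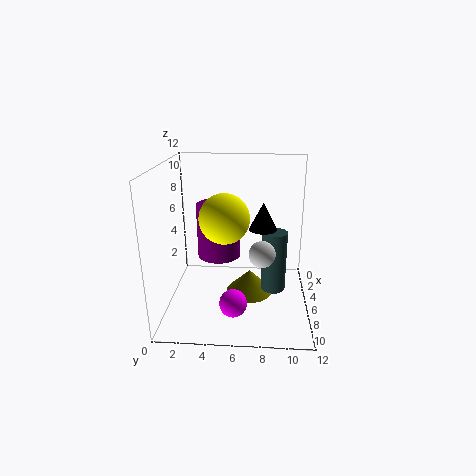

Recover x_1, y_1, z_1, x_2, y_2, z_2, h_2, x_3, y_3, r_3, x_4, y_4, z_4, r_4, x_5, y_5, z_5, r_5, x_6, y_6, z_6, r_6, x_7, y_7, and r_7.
x_1 = 9
y_1 = 8
z_1 = 6
x_2 = 6
y_2 = 7
z_2 = 1
h_2 = 2
x_3 = 7
y_3 = 5
r_3 = 2
x_4 = 9
y_4 = 8
z_4 = 8
r_4 = 1
x_5 = 7
y_5 = 9
z_5 = 2
r_5 = 1
x_6 = 3
y_6 = 4
z_6 = 3
r_6 = 2
x_7 = 11
y_7 = 6
r_7 = 1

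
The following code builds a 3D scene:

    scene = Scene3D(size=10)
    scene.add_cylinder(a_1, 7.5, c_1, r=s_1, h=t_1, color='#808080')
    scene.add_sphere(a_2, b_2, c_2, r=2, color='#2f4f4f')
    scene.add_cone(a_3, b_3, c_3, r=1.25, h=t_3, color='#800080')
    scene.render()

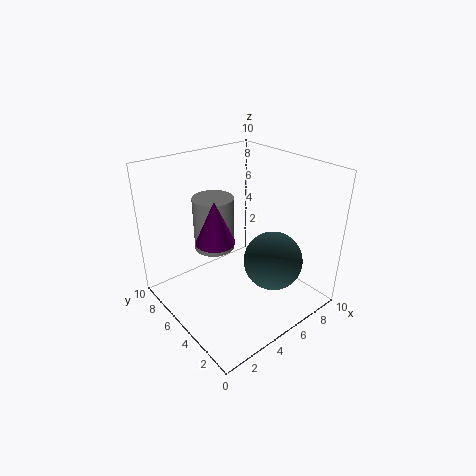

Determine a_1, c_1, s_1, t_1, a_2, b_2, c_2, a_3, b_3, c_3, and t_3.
a_1 = 4.75; c_1 = 3.25; s_1 = 1.5; t_1 = 4; a_2 = 6.25; b_2 = 2.75; c_2 = 3.75; a_3 = 2.75; b_3 = 4.5; c_3 = 5.75; t_3 = 2.75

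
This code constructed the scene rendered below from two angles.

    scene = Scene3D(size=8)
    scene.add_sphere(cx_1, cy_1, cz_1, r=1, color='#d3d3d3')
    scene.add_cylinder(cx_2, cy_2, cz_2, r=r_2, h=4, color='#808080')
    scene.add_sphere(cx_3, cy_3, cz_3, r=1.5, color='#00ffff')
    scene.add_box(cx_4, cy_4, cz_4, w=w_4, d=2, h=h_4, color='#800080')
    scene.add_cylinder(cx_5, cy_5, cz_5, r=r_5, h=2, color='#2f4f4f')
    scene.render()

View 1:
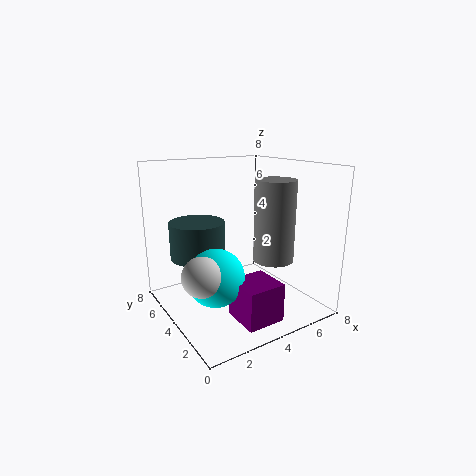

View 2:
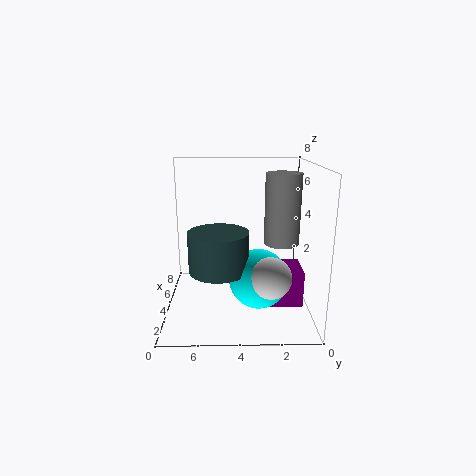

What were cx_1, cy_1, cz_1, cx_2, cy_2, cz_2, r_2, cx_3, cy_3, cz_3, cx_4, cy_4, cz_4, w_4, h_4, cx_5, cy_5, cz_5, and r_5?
cx_1 = 1
cy_1 = 2.5
cz_1 = 3
cx_2 = 4.5
cy_2 = 1.5
cz_2 = 3.5
r_2 = 1
cx_3 = 2
cy_3 = 3
cz_3 = 2.5
cx_4 = 2.5
cy_4 = 0.5
cz_4 = 0.5
w_4 = 2
h_4 = 2
cx_5 = 2
cy_5 = 5
cz_5 = 3
r_5 = 1.5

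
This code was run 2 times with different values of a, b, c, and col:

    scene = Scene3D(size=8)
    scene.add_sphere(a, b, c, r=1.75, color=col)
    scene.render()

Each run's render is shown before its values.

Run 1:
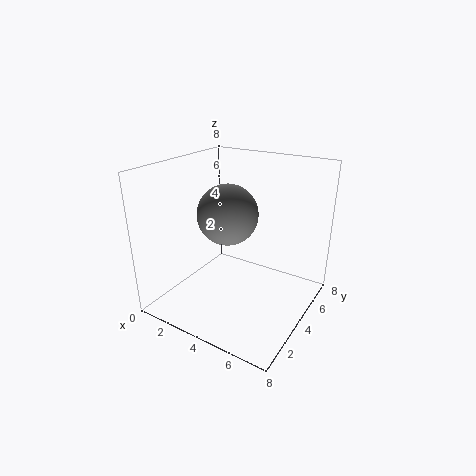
a = 3
b = 4.5
c = 5
col = 'gray'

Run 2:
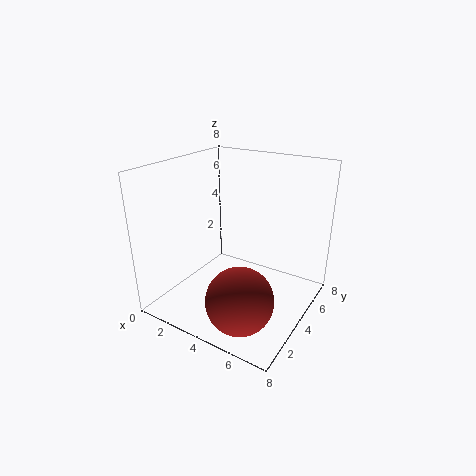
a = 5.5
b = 1.75
c = 1.75
col = 'brown'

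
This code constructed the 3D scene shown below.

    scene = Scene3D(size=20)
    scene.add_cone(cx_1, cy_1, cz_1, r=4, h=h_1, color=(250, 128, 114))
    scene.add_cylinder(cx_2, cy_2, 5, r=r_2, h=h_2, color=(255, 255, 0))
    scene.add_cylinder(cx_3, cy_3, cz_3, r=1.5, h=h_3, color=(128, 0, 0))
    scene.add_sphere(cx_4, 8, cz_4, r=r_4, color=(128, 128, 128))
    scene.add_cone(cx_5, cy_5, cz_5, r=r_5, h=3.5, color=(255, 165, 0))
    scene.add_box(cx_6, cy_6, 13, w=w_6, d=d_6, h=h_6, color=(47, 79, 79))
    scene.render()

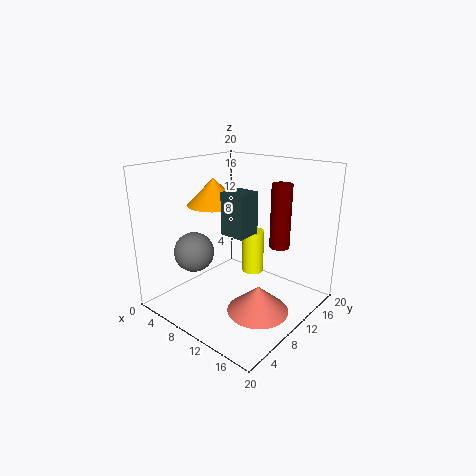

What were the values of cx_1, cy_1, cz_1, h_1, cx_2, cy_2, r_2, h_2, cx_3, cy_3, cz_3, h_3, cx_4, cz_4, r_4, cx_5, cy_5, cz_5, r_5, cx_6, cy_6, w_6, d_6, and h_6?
cx_1 = 15.5; cy_1 = 7.5; cz_1 = 2; h_1 = 3.5; cx_2 = 11.5; cy_2 = 11.5; r_2 = 1.5; h_2 = 6; cx_3 = 13; cy_3 = 16; cz_3 = 7.5; h_3 = 9.5; cx_4 = 3; cz_4 = 6.5; r_4 = 3; cx_5 = 8; cy_5 = 7.5; cz_5 = 15; r_5 = 3.5; cx_6 = 12.5; cy_6 = 4; w_6 = 3; d_6 = 3; h_6 = 5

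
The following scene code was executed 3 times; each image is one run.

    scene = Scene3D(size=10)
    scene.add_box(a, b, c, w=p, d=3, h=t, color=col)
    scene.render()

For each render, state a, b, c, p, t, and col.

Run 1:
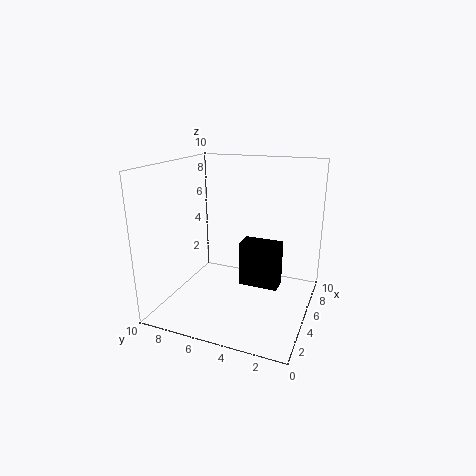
a = 6.5, b = 2.5, c = 0.5, p = 1.5, t = 3.5, col = 'black'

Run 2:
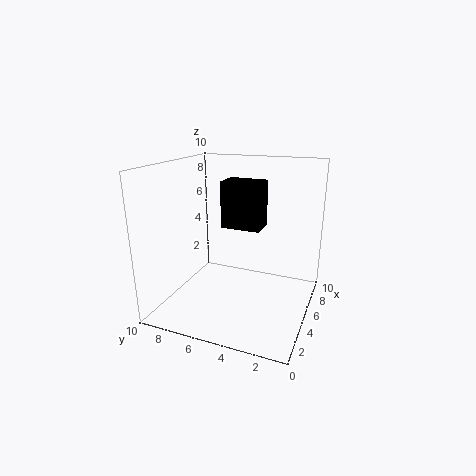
a = 6.5, b = 4, c = 5, p = 2, t = 3.5, col = 'black'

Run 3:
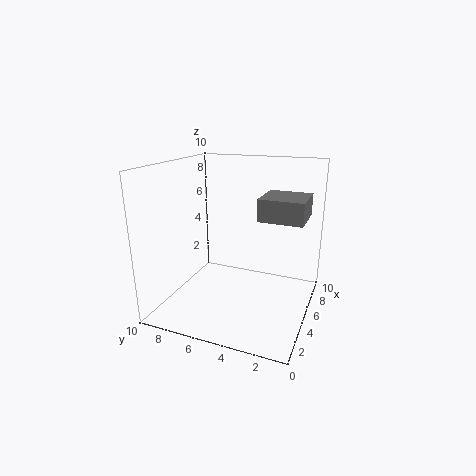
a = 4.5, b = 0.5, c = 6.5, p = 3, t = 1.5, col = 'gray'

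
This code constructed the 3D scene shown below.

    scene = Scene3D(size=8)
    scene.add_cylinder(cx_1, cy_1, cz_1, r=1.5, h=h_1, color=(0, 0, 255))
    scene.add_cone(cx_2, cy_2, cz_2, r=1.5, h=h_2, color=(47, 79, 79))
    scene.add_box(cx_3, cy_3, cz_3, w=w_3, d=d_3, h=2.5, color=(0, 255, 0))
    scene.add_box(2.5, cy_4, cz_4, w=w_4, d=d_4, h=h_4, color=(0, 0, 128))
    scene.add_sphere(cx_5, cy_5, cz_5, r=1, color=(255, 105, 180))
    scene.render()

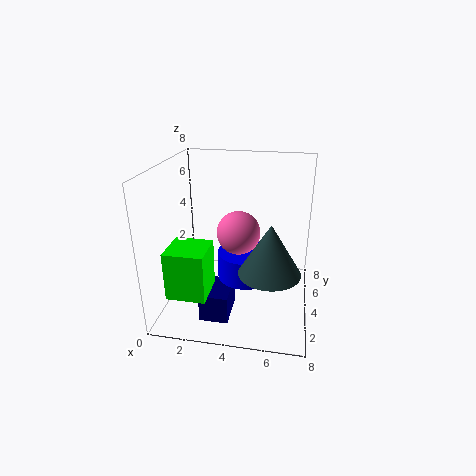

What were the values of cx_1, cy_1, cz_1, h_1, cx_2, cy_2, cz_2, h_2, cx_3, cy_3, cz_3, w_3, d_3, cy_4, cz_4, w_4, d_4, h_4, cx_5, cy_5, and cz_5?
cx_1 = 4.5, cy_1 = 3.5, cz_1 = 2, h_1 = 1.5, cx_2 = 6, cy_2 = 1.5, cz_2 = 3.5, h_2 = 2.5, cx_3 = 1, cy_3 = 0.5, cz_3 = 2, w_3 = 2, d_3 = 2, cy_4 = 1, cz_4 = 0.5, w_4 = 1.5, d_4 = 2, h_4 = 1.5, cx_5 = 4.5, cy_5 = 1.5, cz_5 = 5.5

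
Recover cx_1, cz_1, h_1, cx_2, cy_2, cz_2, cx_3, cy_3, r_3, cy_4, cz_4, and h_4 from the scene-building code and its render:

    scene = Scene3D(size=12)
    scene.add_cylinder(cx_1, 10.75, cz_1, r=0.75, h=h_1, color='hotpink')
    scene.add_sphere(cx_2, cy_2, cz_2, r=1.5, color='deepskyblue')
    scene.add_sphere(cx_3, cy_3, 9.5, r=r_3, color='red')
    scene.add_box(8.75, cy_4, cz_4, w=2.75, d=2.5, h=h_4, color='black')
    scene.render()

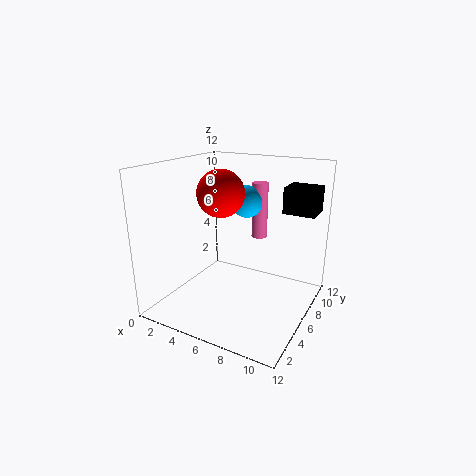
cx_1 = 5.75; cz_1 = 4.5; h_1 = 5.25; cx_2 = 4.75; cy_2 = 10; cz_2 = 8; cx_3 = 4.25; cy_3 = 6.25; r_3 = 2; cy_4 = 8.75; cz_4 = 7.75; h_4 = 2.25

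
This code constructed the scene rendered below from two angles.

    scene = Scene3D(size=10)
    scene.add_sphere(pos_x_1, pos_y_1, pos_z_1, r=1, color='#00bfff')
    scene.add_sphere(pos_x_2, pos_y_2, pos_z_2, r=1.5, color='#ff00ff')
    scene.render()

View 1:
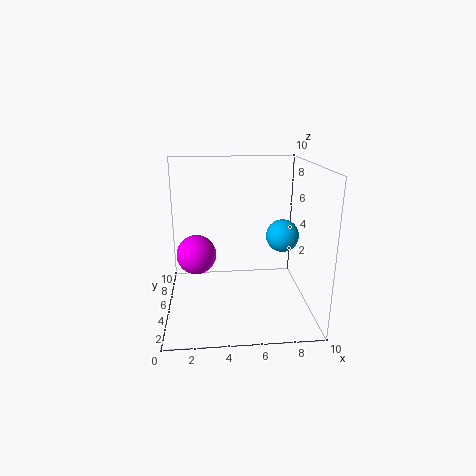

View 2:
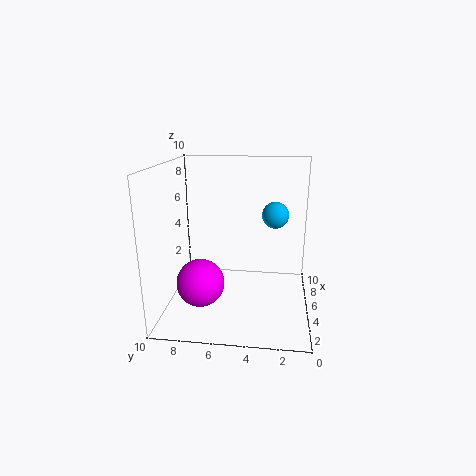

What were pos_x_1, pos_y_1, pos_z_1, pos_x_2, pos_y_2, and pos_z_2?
pos_x_1 = 7.5
pos_y_1 = 2.5
pos_z_1 = 6
pos_x_2 = 2
pos_y_2 = 7
pos_z_2 = 3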